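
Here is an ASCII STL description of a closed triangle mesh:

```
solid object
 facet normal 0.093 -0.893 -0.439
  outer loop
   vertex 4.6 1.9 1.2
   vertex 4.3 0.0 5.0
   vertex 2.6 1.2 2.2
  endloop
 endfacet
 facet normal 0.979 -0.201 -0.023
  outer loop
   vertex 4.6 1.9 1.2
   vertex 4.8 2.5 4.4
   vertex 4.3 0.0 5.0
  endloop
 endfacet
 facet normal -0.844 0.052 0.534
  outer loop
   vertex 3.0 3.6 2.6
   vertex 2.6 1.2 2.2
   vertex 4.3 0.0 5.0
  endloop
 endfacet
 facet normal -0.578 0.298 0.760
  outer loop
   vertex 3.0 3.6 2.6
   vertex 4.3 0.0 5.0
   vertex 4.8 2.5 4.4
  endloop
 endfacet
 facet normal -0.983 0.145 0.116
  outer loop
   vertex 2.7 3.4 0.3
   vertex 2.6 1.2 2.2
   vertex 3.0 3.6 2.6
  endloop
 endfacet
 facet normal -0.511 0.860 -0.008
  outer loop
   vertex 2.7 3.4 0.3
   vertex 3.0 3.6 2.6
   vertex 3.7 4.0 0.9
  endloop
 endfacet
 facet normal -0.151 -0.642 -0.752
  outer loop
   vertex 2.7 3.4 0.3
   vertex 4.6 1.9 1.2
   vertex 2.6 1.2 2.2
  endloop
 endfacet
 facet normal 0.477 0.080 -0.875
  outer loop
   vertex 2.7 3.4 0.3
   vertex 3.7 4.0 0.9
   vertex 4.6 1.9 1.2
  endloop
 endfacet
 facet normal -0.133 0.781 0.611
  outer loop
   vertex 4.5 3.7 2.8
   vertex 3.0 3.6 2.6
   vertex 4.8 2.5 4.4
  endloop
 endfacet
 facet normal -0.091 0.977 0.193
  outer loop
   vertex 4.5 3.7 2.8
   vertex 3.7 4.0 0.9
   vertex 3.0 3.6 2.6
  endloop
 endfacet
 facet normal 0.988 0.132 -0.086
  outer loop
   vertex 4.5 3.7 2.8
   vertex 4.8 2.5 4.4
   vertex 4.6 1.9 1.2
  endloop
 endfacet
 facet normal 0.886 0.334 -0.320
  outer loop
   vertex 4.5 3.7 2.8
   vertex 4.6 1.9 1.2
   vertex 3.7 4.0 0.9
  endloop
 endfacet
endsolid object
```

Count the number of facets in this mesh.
12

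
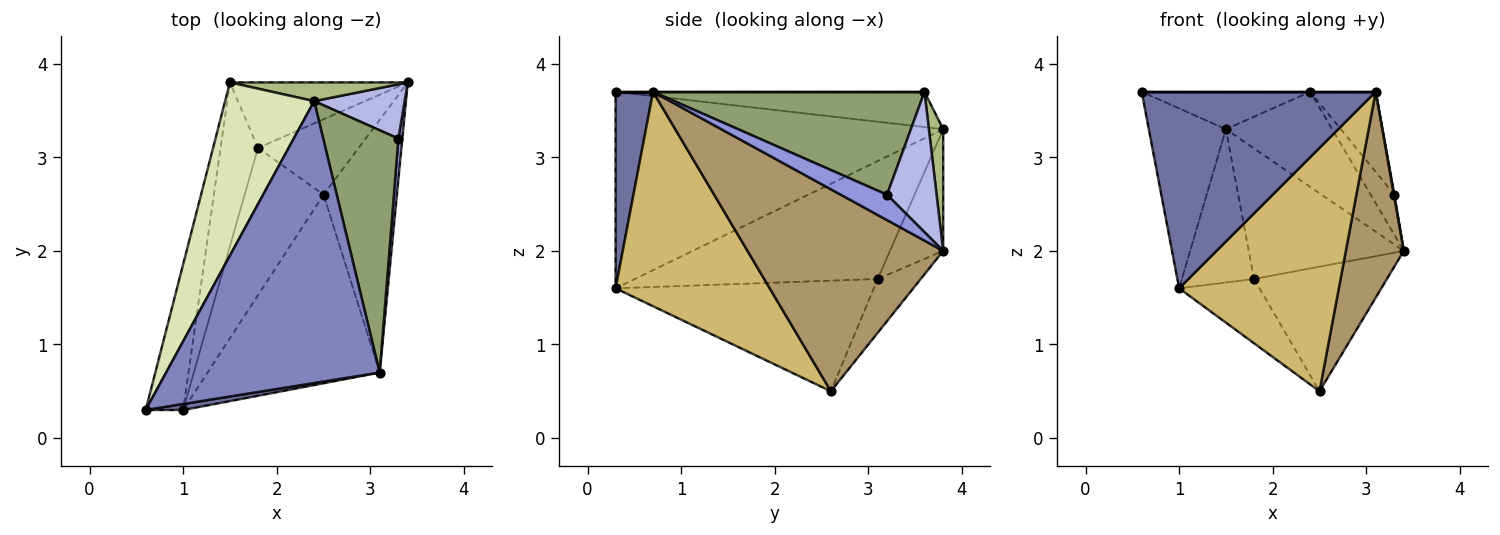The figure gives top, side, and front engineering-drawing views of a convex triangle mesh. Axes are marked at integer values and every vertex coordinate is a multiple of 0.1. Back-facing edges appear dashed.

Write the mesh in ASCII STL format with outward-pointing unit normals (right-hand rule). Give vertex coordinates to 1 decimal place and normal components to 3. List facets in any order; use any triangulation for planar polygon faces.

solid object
 facet normal 0.158 -0.987 0.030
  outer loop
   vertex 1.0 0.3 1.6
   vertex 3.1 0.7 3.7
   vertex 0.6 0.3 3.7
  endloop
 endfacet
 facet normal 0.000 0.000 1.000
  outer loop
   vertex 2.4 3.6 3.7
   vertex 0.6 0.3 3.7
   vertex 3.1 0.7 3.7
  endloop
 endfacet
 facet normal 0.988 -0.012 0.153
  outer loop
   vertex 3.3 3.2 2.6
   vertex 3.1 0.7 3.7
   vertex 3.4 3.8 2.0
  endloop
 endfacet
 facet normal 0.780 0.373 0.503
  outer loop
   vertex 3.3 3.2 2.6
   vertex 3.4 3.8 2.0
   vertex 2.4 3.6 3.7
  endloop
 endfacet
 facet normal 0.793 0.191 0.579
  outer loop
   vertex 3.3 3.2 2.6
   vertex 2.4 3.6 3.7
   vertex 3.1 0.7 3.7
  endloop
 endfacet
 facet normal 0.131 0.973 0.192
  outer loop
   vertex 1.5 3.8 3.3
   vertex 2.4 3.6 3.7
   vertex 3.4 3.8 2.0
  endloop
 endfacet
 facet normal -0.957 0.225 -0.182
  outer loop
   vertex 1.5 3.8 3.3
   vertex 1.0 0.3 1.6
   vertex 0.6 0.3 3.7
  endloop
 endfacet
 facet normal -0.361 0.197 0.911
  outer loop
   vertex 1.5 3.8 3.3
   vertex 0.6 0.3 3.7
   vertex 2.4 3.6 3.7
  endloop
 endfacet
 facet normal 0.906 -0.268 -0.329
  outer loop
   vertex 2.5 2.6 0.5
   vertex 3.4 3.8 2.0
   vertex 3.1 0.7 3.7
  endloop
 endfacet
 facet normal 0.607 -0.628 -0.487
  outer loop
   vertex 2.5 2.6 0.5
   vertex 3.1 0.7 3.7
   vertex 1.0 0.3 1.6
  endloop
 endfacet
 facet normal -0.917 0.272 -0.291
  outer loop
   vertex 1.8 3.1 1.7
   vertex 1.0 0.3 1.6
   vertex 1.5 3.8 3.3
  endloop
 endfacet
 facet normal -0.789 0.246 -0.563
  outer loop
   vertex 1.8 3.1 1.7
   vertex 2.5 2.6 0.5
   vertex 1.0 0.3 1.6
  endloop
 endfacet
 facet normal -0.293 0.854 -0.429
  outer loop
   vertex 1.8 3.1 1.7
   vertex 1.5 3.8 3.3
   vertex 3.4 3.8 2.0
  endloop
 endfacet
 facet normal -0.267 0.824 -0.499
  outer loop
   vertex 1.8 3.1 1.7
   vertex 3.4 3.8 2.0
   vertex 2.5 2.6 0.5
  endloop
 endfacet
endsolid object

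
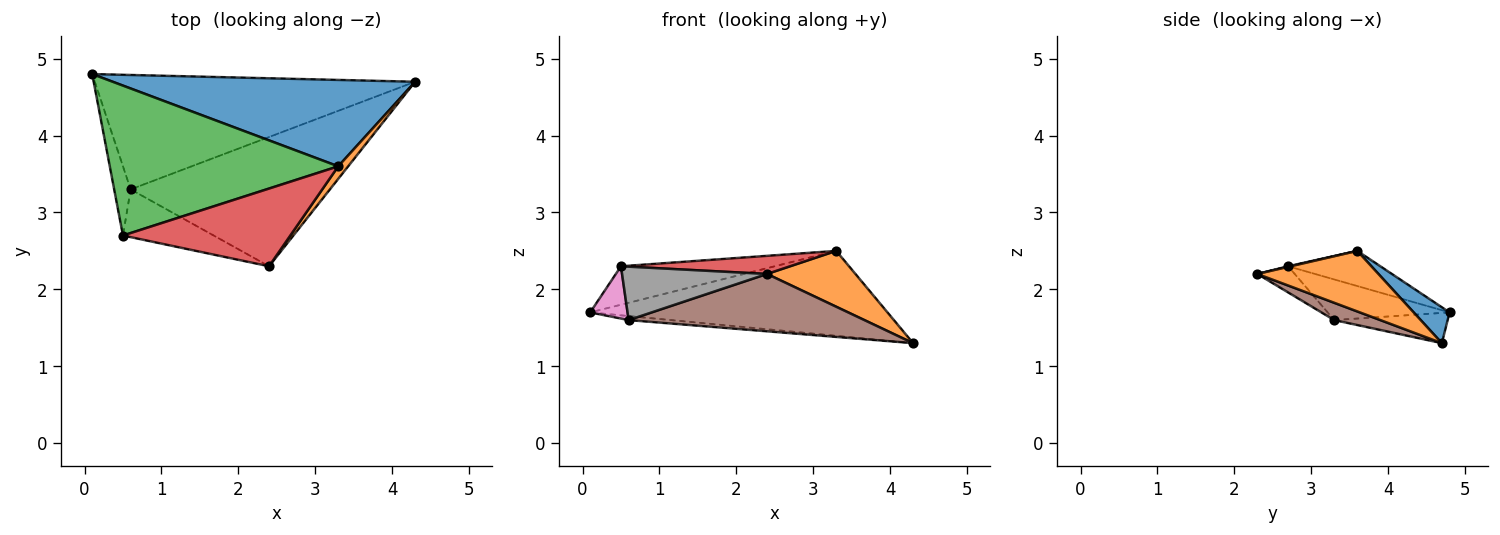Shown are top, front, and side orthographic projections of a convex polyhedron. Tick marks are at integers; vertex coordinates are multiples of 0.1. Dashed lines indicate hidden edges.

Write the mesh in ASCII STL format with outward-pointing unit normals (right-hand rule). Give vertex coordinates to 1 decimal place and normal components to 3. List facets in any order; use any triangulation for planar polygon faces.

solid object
 facet normal 0.084 0.699 0.711
  outer loop
   vertex 3.3 3.6 2.5
   vertex 4.3 4.7 1.3
   vertex 0.1 4.8 1.7
  endloop
 endfacet
 facet normal 0.801 -0.585 0.131
  outer loop
   vertex 3.3 3.6 2.5
   vertex 2.4 2.3 2.2
   vertex 4.3 4.7 1.3
  endloop
 endfacet
 facet normal -0.147 0.246 0.958
  outer loop
   vertex 0.5 2.7 2.3
   vertex 3.3 3.6 2.5
   vertex 0.1 4.8 1.7
  endloop
 endfacet
 facet normal 0.003 -0.227 0.974
  outer loop
   vertex 0.5 2.7 2.3
   vertex 2.4 2.3 2.2
   vertex 3.3 3.6 2.5
  endloop
 endfacet
 facet normal -0.094 0.035 -0.995
  outer loop
   vertex 0.6 3.3 1.6
   vertex 0.1 4.8 1.7
   vertex 4.3 4.7 1.3
  endloop
 endfacet
 facet normal 0.079 -0.404 -0.911
  outer loop
   vertex 0.6 3.3 1.6
   vertex 4.3 4.7 1.3
   vertex 2.4 2.3 2.2
  endloop
 endfacet
 facet normal -0.892 -0.273 -0.361
  outer loop
   vertex 0.6 3.3 1.6
   vertex 0.5 2.7 2.3
   vertex 0.1 4.8 1.7
  endloop
 endfacet
 facet normal -0.189 -0.732 -0.655
  outer loop
   vertex 0.6 3.3 1.6
   vertex 2.4 2.3 2.2
   vertex 0.5 2.7 2.3
  endloop
 endfacet
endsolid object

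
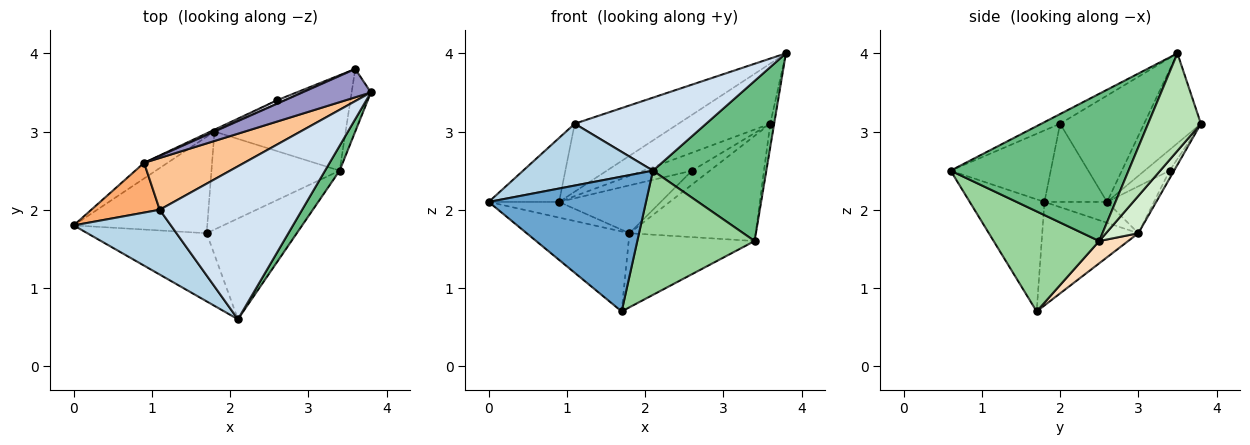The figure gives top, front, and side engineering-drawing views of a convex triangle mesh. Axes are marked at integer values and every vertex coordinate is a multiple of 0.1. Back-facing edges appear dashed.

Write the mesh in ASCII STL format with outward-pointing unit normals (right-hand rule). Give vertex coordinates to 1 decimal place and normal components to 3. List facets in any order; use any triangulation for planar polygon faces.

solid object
 facet normal -0.390 -0.822 -0.415
  outer loop
   vertex 1.7 1.7 0.7
   vertex 2.1 0.6 2.5
   vertex 0.0 1.8 2.1
  endloop
 endfacet
 facet normal -0.512 0.548 -0.661
  outer loop
   vertex 1.8 3.0 1.7
   vertex 1.7 1.7 0.7
   vertex 0.0 1.8 2.1
  endloop
 endfacet
 facet normal -0.470 -0.609 0.639
  outer loop
   vertex 1.1 2.0 3.1
   vertex 0.0 1.8 2.1
   vertex 2.1 0.6 2.5
  endloop
 endfacet
 facet normal -0.061 -0.430 0.901
  outer loop
   vertex 1.1 2.0 3.1
   vertex 2.1 0.6 2.5
   vertex 3.8 3.5 4.0
  endloop
 endfacet
 facet normal -0.532 0.599 -0.599
  outer loop
   vertex 0.9 2.6 2.1
   vertex 1.8 3.0 1.7
   vertex 0.0 1.8 2.1
  endloop
 endfacet
 facet normal -0.574 0.646 0.503
  outer loop
   vertex 0.9 2.6 2.1
   vertex 0.0 1.8 2.1
   vertex 1.1 2.0 3.1
  endloop
 endfacet
 facet normal -0.541 0.669 0.510
  outer loop
   vertex 0.9 2.6 2.1
   vertex 1.1 2.0 3.1
   vertex 3.8 3.5 4.0
  endloop
 endfacet
 facet normal 0.137 0.597 -0.790
  outer loop
   vertex 3.4 2.5 1.6
   vertex 1.7 1.7 0.7
   vertex 1.8 3.0 1.7
  endloop
 endfacet
 facet normal 0.840 -0.536 0.083
  outer loop
   vertex 3.4 2.5 1.6
   vertex 3.8 3.5 4.0
   vertex 2.1 0.6 2.5
  endloop
 endfacet
 facet normal 0.573 -0.637 -0.516
  outer loop
   vertex 3.4 2.5 1.6
   vertex 2.1 0.6 2.5
   vertex 1.7 1.7 0.7
  endloop
 endfacet
 facet normal 0.978 0.072 -0.193
  outer loop
   vertex 3.6 3.8 3.1
   vertex 3.8 3.5 4.0
   vertex 3.4 2.5 1.6
  endloop
 endfacet
 facet normal 0.187 0.730 -0.657
  outer loop
   vertex 3.6 3.8 3.1
   vertex 3.4 2.5 1.6
   vertex 1.8 3.0 1.7
  endloop
 endfacet
 facet normal -0.489 0.789 0.372
  outer loop
   vertex 3.6 3.8 3.1
   vertex 0.9 2.6 2.1
   vertex 3.8 3.5 4.0
  endloop
 endfacet
 facet normal -0.419 0.907 -0.035
  outer loop
   vertex 2.6 3.4 2.5
   vertex 1.8 3.0 1.7
   vertex 0.9 2.6 2.1
  endloop
 endfacet
 facet normal -0.236 0.943 -0.236
  outer loop
   vertex 2.6 3.4 2.5
   vertex 3.6 3.8 3.1
   vertex 1.8 3.0 1.7
  endloop
 endfacet
 facet normal -0.452 0.876 0.170
  outer loop
   vertex 2.6 3.4 2.5
   vertex 0.9 2.6 2.1
   vertex 3.6 3.8 3.1
  endloop
 endfacet
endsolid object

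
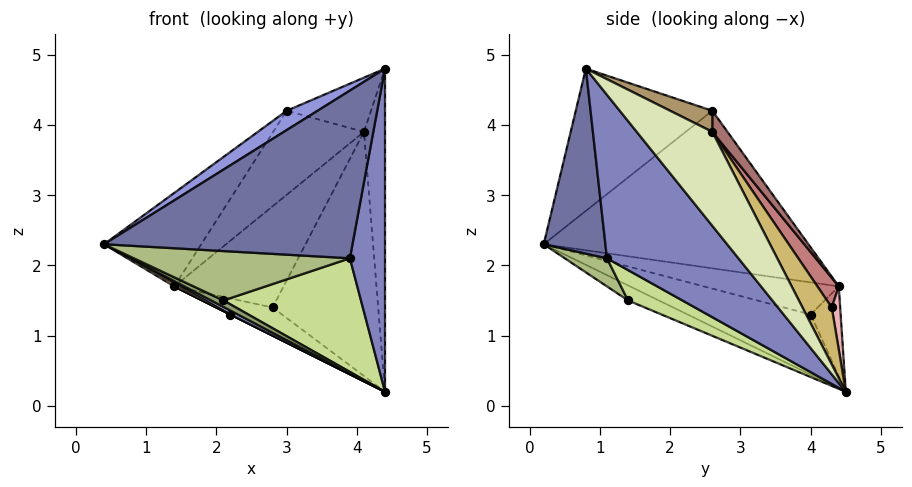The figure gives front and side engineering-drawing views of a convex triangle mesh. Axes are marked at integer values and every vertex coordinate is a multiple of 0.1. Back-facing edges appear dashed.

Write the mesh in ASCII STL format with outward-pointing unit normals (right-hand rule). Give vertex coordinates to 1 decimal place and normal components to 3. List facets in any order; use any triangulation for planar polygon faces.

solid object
 facet normal 0.238 -0.959 -0.151
  outer loop
   vertex 3.9 1.1 2.1
   vertex 4.4 0.8 4.8
   vertex 0.4 0.2 2.3
  endloop
 endfacet
 facet normal 0.946 -0.253 -0.203
  outer loop
   vertex 3.9 1.1 2.1
   vertex 4.4 4.5 0.2
   vertex 4.4 0.8 4.8
  endloop
 endfacet
 facet normal -0.514 -0.116 0.850
  outer loop
   vertex 3.0 2.6 4.2
   vertex 0.4 0.2 2.3
   vertex 4.4 0.8 4.8
  endloop
 endfacet
 facet normal -0.442 -0.026 -0.897
  outer loop
   vertex 2.2 4.0 1.3
   vertex 4.4 4.5 0.2
   vertex 0.4 0.2 2.3
  endloop
 endfacet
 facet normal -0.341 -0.137 -0.930
  outer loop
   vertex 2.1 1.4 1.5
   vertex 0.4 0.2 2.3
   vertex 4.4 4.5 0.2
  endloop
 endfacet
 facet normal 0.131 -0.672 -0.729
  outer loop
   vertex 2.1 1.4 1.5
   vertex 3.9 1.1 2.1
   vertex 0.4 0.2 2.3
  endloop
 endfacet
 facet normal 0.198 -0.500 -0.843
  outer loop
   vertex 2.1 1.4 1.5
   vertex 4.4 4.5 0.2
   vertex 3.9 1.1 2.1
  endloop
 endfacet
 facet normal 0.942 0.262 0.211
  outer loop
   vertex 4.1 2.6 3.9
   vertex 4.4 0.8 4.8
   vertex 4.4 4.5 0.2
  endloop
 endfacet
 facet normal 0.233 0.466 0.854
  outer loop
   vertex 4.1 2.6 3.9
   vertex 3.0 2.6 4.2
   vertex 4.4 0.8 4.8
  endloop
 endfacet
 facet normal 0.237 0.856 0.459
  outer loop
   vertex 2.8 4.3 1.4
   vertex 4.1 2.6 3.9
   vertex 4.4 4.5 0.2
  endloop
 endfacet
 facet normal -0.716 0.263 0.647
  outer loop
   vertex 1.4 4.4 1.7
   vertex 0.4 0.2 2.3
   vertex 3.0 2.6 4.2
  endloop
 endfacet
 facet normal -0.455 -0.019 -0.890
  outer loop
   vertex 1.4 4.4 1.7
   vertex 2.2 4.0 1.3
   vertex 0.4 0.2 2.3
  endloop
 endfacet
 facet normal 0.141 0.844 0.517
  outer loop
   vertex 1.4 4.4 1.7
   vertex 3.0 2.6 4.2
   vertex 4.1 2.6 3.9
  endloop
 endfacet
 facet normal 0.167 0.854 0.494
  outer loop
   vertex 1.4 4.4 1.7
   vertex 4.1 2.6 3.9
   vertex 2.8 4.3 1.4
  endloop
 endfacet
 facet normal -0.447 0.000 -0.894
  outer loop
   vertex 1.4 4.4 1.7
   vertex 4.4 4.5 0.2
   vertex 2.2 4.0 1.3
  endloop
 endfacet
 facet normal 0.139 0.930 0.341
  outer loop
   vertex 1.4 4.4 1.7
   vertex 2.8 4.3 1.4
   vertex 4.4 4.5 0.2
  endloop
 endfacet
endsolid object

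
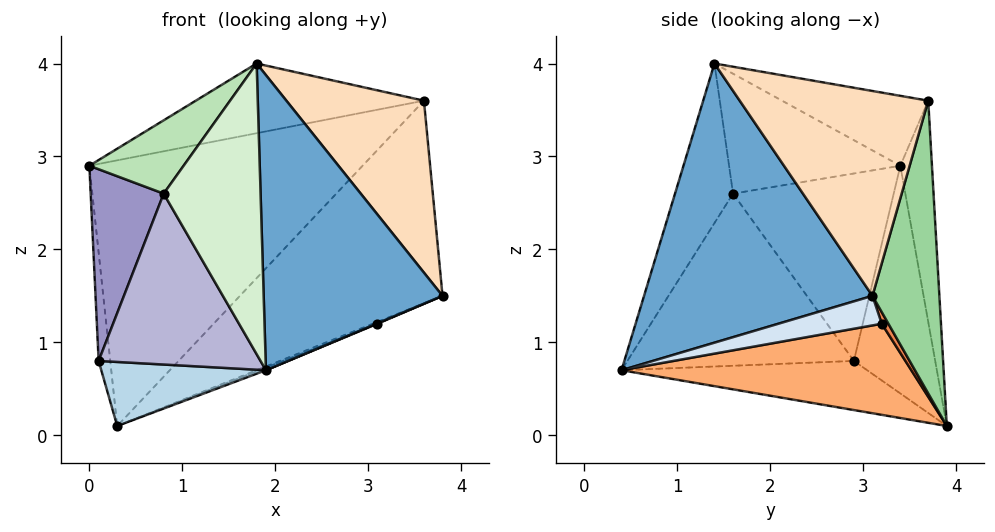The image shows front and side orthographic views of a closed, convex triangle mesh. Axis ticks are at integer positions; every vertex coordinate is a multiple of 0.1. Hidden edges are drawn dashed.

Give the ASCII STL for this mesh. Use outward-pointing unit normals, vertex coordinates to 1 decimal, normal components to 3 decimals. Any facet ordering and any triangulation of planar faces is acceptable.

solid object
 facet normal 0.770 -0.603 0.206
  outer loop
   vertex 1.8 1.4 4.0
   vertex 1.9 0.4 0.7
   vertex 3.8 3.1 1.5
  endloop
 endfacet
 facet normal -0.987 0.141 -0.081
  outer loop
   vertex 0.1 2.9 0.8
   vertex 0.0 3.4 2.9
   vertex 0.3 3.9 0.1
  endloop
 endfacet
 facet normal -0.578 -0.387 -0.718
  outer loop
   vertex 0.1 2.9 0.8
   vertex 0.3 3.9 0.1
   vertex 1.9 0.4 0.7
  endloop
 endfacet
 facet normal 0.393 -0.004 -0.919
  outer loop
   vertex 3.1 3.2 1.2
   vertex 3.8 3.1 1.5
   vertex 1.9 0.4 0.7
  endloop
 endfacet
 facet normal 0.412 0.288 -0.865
  outer loop
   vertex 3.1 3.2 1.2
   vertex 0.3 3.9 0.1
   vertex 3.8 3.1 1.5
  endloop
 endfacet
 facet normal 0.367 0.009 -0.930
  outer loop
   vertex 3.1 3.2 1.2
   vertex 1.9 0.4 0.7
   vertex 0.3 3.9 0.1
  endloop
 endfacet
 facet normal -0.206 0.322 0.924
  outer loop
   vertex 3.6 3.7 3.6
   vertex 0.0 3.4 2.9
   vertex 1.8 1.4 4.0
  endloop
 endfacet
 facet normal 0.785 -0.573 0.238
  outer loop
   vertex 3.6 3.7 3.6
   vertex 1.8 1.4 4.0
   vertex 3.8 3.1 1.5
  endloop
 endfacet
 facet normal -0.113 0.980 0.163
  outer loop
   vertex 3.6 3.7 3.6
   vertex 0.3 3.9 0.1
   vertex 0.0 3.4 2.9
  endloop
 endfacet
 facet normal 0.305 0.923 -0.235
  outer loop
   vertex 3.6 3.7 3.6
   vertex 3.8 3.1 1.5
   vertex 0.3 3.9 0.1
  endloop
 endfacet
 facet normal -0.765 -0.421 0.487
  outer loop
   vertex 0.8 1.6 2.6
   vertex 1.8 1.4 4.0
   vertex 0.0 3.4 2.9
  endloop
 endfacet
 facet normal -0.499 -0.833 0.237
  outer loop
   vertex 0.8 1.6 2.6
   vertex 1.9 0.4 0.7
   vertex 1.8 1.4 4.0
  endloop
 endfacet
 facet normal -0.909 -0.413 0.055
  outer loop
   vertex 0.8 1.6 2.6
   vertex 0.0 3.4 2.9
   vertex 0.1 2.9 0.8
  endloop
 endfacet
 facet normal -0.809 -0.578 -0.103
  outer loop
   vertex 0.8 1.6 2.6
   vertex 0.1 2.9 0.8
   vertex 1.9 0.4 0.7
  endloop
 endfacet
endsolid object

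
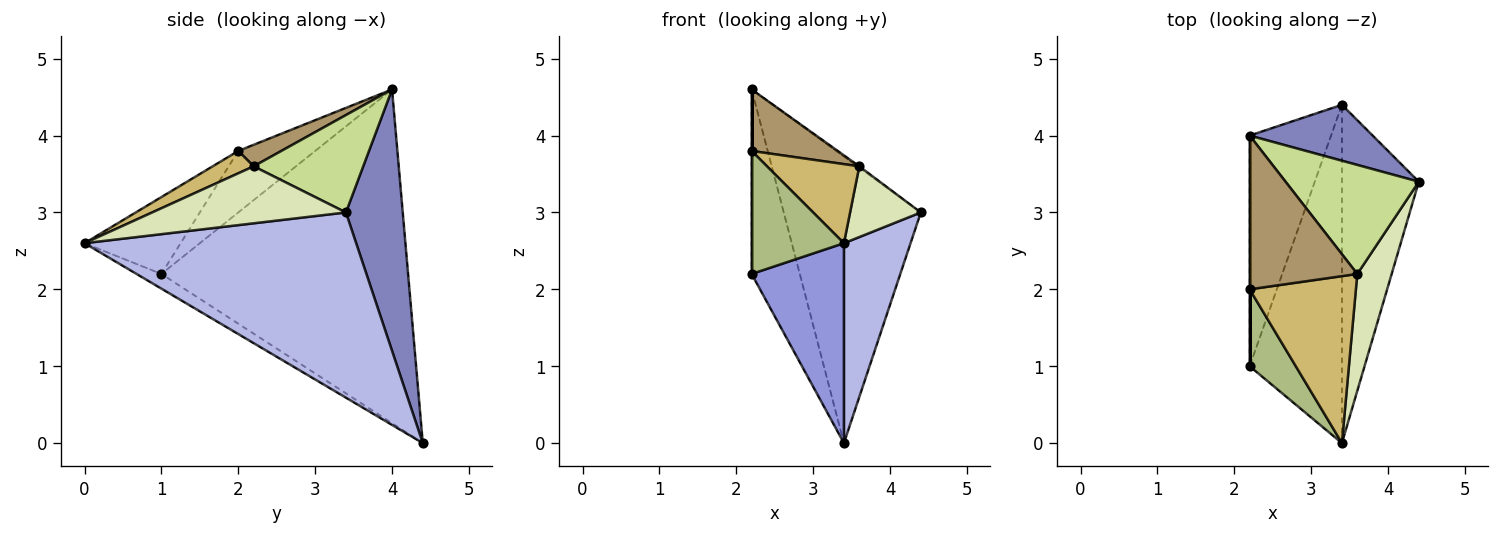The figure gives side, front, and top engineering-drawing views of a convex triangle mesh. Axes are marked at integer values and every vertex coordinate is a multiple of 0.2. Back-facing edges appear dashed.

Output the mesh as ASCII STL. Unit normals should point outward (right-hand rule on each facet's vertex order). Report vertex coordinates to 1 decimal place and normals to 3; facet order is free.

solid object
 facet normal -0.955 0.186 -0.233
  outer loop
   vertex 3.4 4.4 0.0
   vertex 2.2 1.0 2.2
   vertex 2.2 4.0 4.6
  endloop
 endfacet
 facet normal 0.377 0.909 0.177
  outer loop
   vertex 3.4 4.4 0.0
   vertex 2.2 4.0 4.6
   vertex 4.4 3.4 3.0
  endloop
 endfacet
 facet normal -0.136 -0.504 -0.853
  outer loop
   vertex 3.4 0.0 2.6
   vertex 2.2 1.0 2.2
   vertex 3.4 4.4 0.0
  endloop
 endfacet
 facet normal 0.901 -0.221 -0.374
  outer loop
   vertex 3.4 0.0 2.6
   vertex 3.4 4.4 0.0
   vertex 4.4 3.4 3.0
  endloop
 endfacet
 facet normal -1.000 0.000 0.000
  outer loop
   vertex 2.2 2.0 3.8
   vertex 2.2 4.0 4.6
   vertex 2.2 1.0 2.2
  endloop
 endfacet
 facet normal -0.662 -0.636 0.397
  outer loop
   vertex 2.2 2.0 3.8
   vertex 2.2 1.0 2.2
   vertex 3.4 0.0 2.6
  endloop
 endfacet
 facet normal 0.590 0.010 0.807
  outer loop
   vertex 3.6 2.2 3.6
   vertex 4.4 3.4 3.0
   vertex 2.2 4.0 4.6
  endloop
 endfacet
 facet normal 0.817 -0.298 0.493
  outer loop
   vertex 3.6 2.2 3.6
   vertex 3.4 0.0 2.6
   vertex 4.4 3.4 3.0
  endloop
 endfacet
 facet normal 0.183 -0.365 0.913
  outer loop
   vertex 3.6 2.2 3.6
   vertex 2.2 4.0 4.6
   vertex 2.2 2.0 3.8
  endloop
 endfacet
 facet normal 0.187 -0.421 0.888
  outer loop
   vertex 3.6 2.2 3.6
   vertex 2.2 2.0 3.8
   vertex 3.4 0.0 2.6
  endloop
 endfacet
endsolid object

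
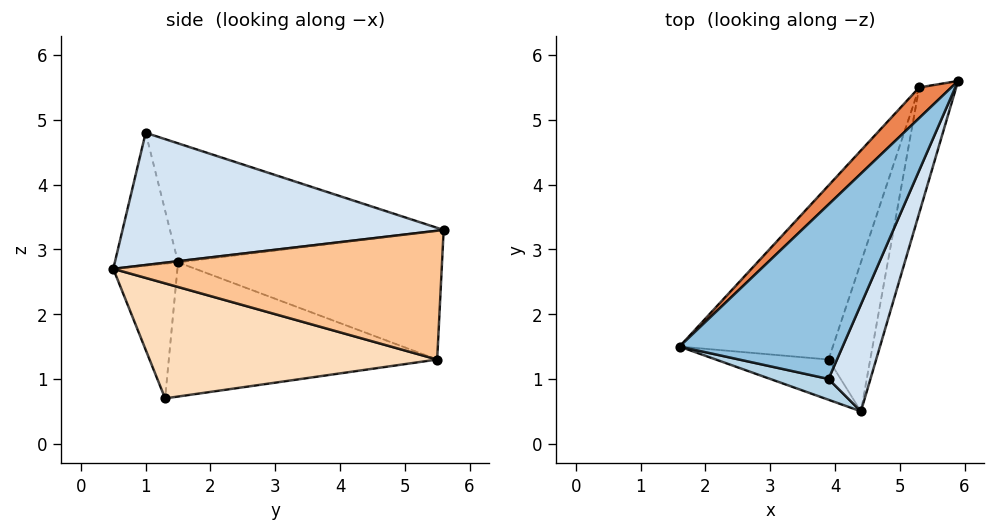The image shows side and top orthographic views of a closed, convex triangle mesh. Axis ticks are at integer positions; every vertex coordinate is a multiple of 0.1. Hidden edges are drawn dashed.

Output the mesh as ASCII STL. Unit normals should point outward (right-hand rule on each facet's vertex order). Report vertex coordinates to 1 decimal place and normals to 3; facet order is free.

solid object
 facet normal -0.332 -0.902 -0.278
  outer loop
   vertex 3.9 1.3 0.7
   vertex 4.4 0.5 2.7
   vertex 1.6 1.5 2.8
  endloop
 endfacet
 facet normal -0.523 0.461 0.717
  outer loop
   vertex 3.9 1.0 4.8
   vertex 5.9 5.6 3.3
   vertex 1.6 1.5 2.8
  endloop
 endfacet
 facet normal -0.328 -0.934 0.144
  outer loop
   vertex 3.9 1.0 4.8
   vertex 1.6 1.5 2.8
   vertex 4.4 0.5 2.7
  endloop
 endfacet
 facet normal 0.909 -0.301 0.288
  outer loop
   vertex 3.9 1.0 4.8
   vertex 4.4 0.5 2.7
   vertex 5.9 5.6 3.3
  endloop
 endfacet
 facet normal -0.690 0.703 0.172
  outer loop
   vertex 5.3 5.5 1.3
   vertex 1.6 1.5 2.8
   vertex 5.9 5.6 3.3
  endloop
 endfacet
 facet normal -0.626 0.311 -0.715
  outer loop
   vertex 5.3 5.5 1.3
   vertex 3.9 1.3 0.7
   vertex 1.6 1.5 2.8
  endloop
 endfacet
 facet normal 0.932 -0.243 -0.268
  outer loop
   vertex 5.3 5.5 1.3
   vertex 5.9 5.6 3.3
   vertex 4.4 0.5 2.7
  endloop
 endfacet
 facet normal 0.909 -0.256 -0.330
  outer loop
   vertex 5.3 5.5 1.3
   vertex 4.4 0.5 2.7
   vertex 3.9 1.3 0.7
  endloop
 endfacet
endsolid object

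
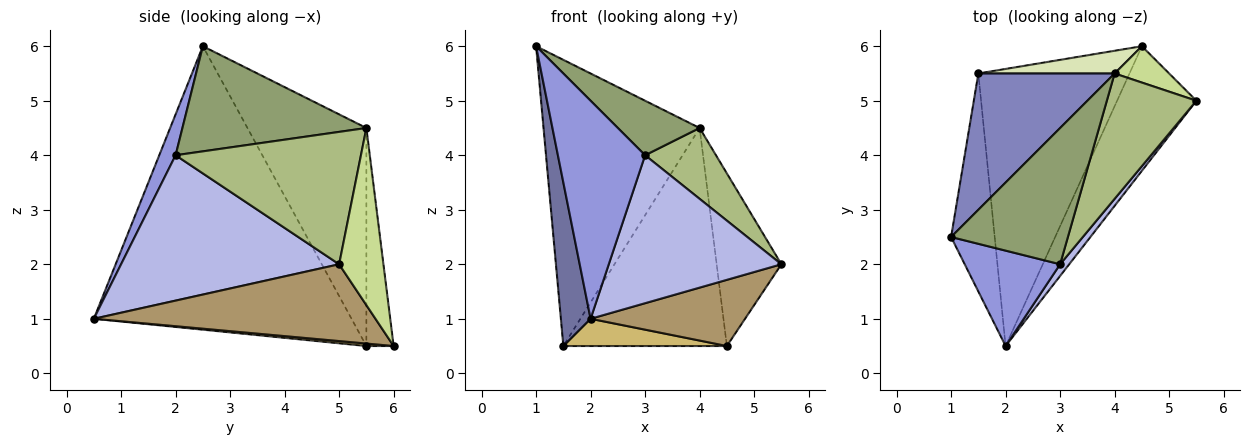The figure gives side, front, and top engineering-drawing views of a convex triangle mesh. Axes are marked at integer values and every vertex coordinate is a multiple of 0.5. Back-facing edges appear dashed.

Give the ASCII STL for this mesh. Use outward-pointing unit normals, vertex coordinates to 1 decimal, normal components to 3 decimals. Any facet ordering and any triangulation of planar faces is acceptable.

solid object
 facet normal -0.982 -0.113 -0.151
  outer loop
   vertex 2.0 0.5 1.0
   vertex 1.0 2.5 6.0
   vertex 1.5 5.5 0.5
  endloop
 endfacet
 facet normal -0.567 0.744 0.354
  outer loop
   vertex 4.0 5.5 4.5
   vertex 1.5 5.5 0.5
   vertex 1.0 2.5 6.0
  endloop
 endfacet
 facet normal 0.169 -0.903 0.395
  outer loop
   vertex 3.0 2.0 4.0
   vertex 1.0 2.5 6.0
   vertex 2.0 0.5 1.0
  endloop
 endfacet
 facet normal 0.783 -0.620 0.049
  outer loop
   vertex 3.0 2.0 4.0
   vertex 2.0 0.5 1.0
   vertex 5.5 5.0 2.0
  endloop
 endfacet
 facet normal 0.641 -0.285 0.712
  outer loop
   vertex 3.0 2.0 4.0
   vertex 4.0 5.5 4.5
   vertex 1.0 2.5 6.0
  endloop
 endfacet
 facet normal 0.790 -0.302 0.534
  outer loop
   vertex 3.0 2.0 4.0
   vertex 5.5 5.0 2.0
   vertex 4.0 5.5 4.5
  endloop
 endfacet
 facet normal 0.556 0.813 0.171
  outer loop
   vertex 4.5 6.0 0.5
   vertex 4.0 5.5 4.5
   vertex 5.5 5.0 2.0
  endloop
 endfacet
 facet normal -0.164 0.981 0.102
  outer loop
   vertex 4.5 6.0 0.5
   vertex 1.5 5.5 0.5
   vertex 4.0 5.5 4.5
  endloop
 endfacet
 facet normal 0.650 -0.356 -0.671
  outer loop
   vertex 4.5 6.0 0.5
   vertex 5.5 5.0 2.0
   vertex 2.0 0.5 1.0
  endloop
 endfacet
 facet normal 0.016 -0.098 -0.995
  outer loop
   vertex 4.5 6.0 0.5
   vertex 2.0 0.5 1.0
   vertex 1.5 5.5 0.5
  endloop
 endfacet
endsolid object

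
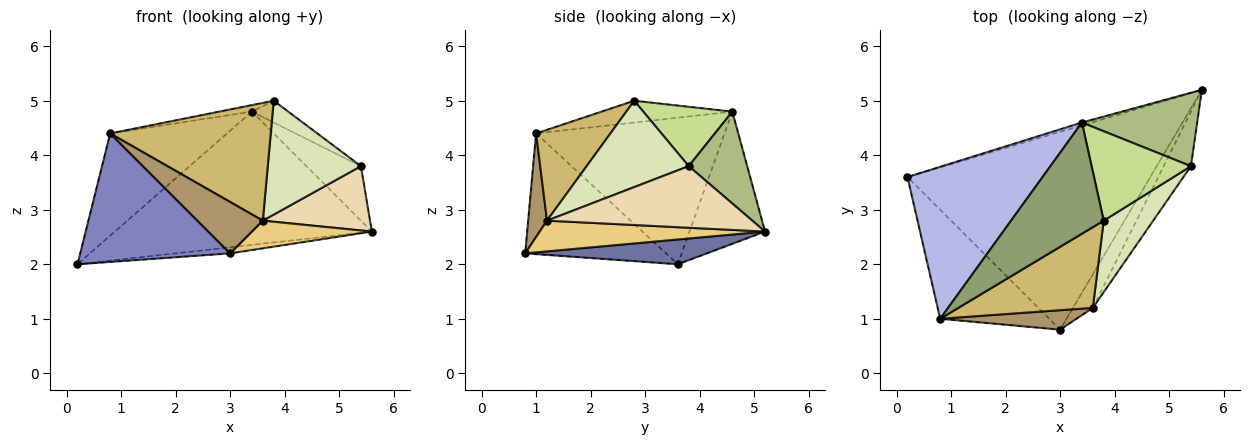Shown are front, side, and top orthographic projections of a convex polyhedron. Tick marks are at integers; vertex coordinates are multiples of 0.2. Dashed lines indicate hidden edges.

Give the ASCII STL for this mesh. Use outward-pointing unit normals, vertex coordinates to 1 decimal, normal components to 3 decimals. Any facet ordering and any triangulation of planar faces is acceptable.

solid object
 facet normal 0.101 0.030 -0.994
  outer loop
   vertex 3.0 0.8 2.2
   vertex 0.2 3.6 2.0
   vertex 5.6 5.2 2.6
  endloop
 endfacet
 facet normal -0.582 -0.620 -0.526
  outer loop
   vertex 0.8 1.0 4.4
   vertex 0.2 3.6 2.0
   vertex 3.0 0.8 2.2
  endloop
 endfacet
 facet normal -0.282 0.959 -0.020
  outer loop
   vertex 3.4 4.6 4.8
   vertex 5.6 5.2 2.6
   vertex 0.2 3.6 2.0
  endloop
 endfacet
 facet normal -0.669 0.415 0.617
  outer loop
   vertex 3.4 4.6 4.8
   vertex 0.2 3.6 2.0
   vertex 0.8 1.0 4.4
  endloop
 endfacet
 facet normal -0.229 0.057 0.972
  outer loop
   vertex 3.4 4.6 4.8
   vertex 0.8 1.0 4.4
   vertex 3.8 2.8 5.0
  endloop
 endfacet
 facet normal 0.539 0.502 0.676
  outer loop
   vertex 5.4 3.8 3.8
   vertex 5.6 5.2 2.6
   vertex 3.4 4.6 4.8
  endloop
 endfacet
 facet normal 0.502 0.205 0.840
  outer loop
   vertex 5.4 3.8 3.8
   vertex 3.4 4.6 4.8
   vertex 3.8 2.8 5.0
  endloop
 endfacet
 facet normal 0.680 -0.621 0.390
  outer loop
   vertex 3.6 1.2 2.8
   vertex 5.4 3.8 3.8
   vertex 3.8 2.8 5.0
  endloop
 endfacet
 facet normal 0.260 -0.903 0.342
  outer loop
   vertex 3.6 1.2 2.8
   vertex 0.8 1.0 4.4
   vertex 3.0 0.8 2.2
  endloop
 endfacet
 facet normal 0.357 -0.771 0.528
  outer loop
   vertex 3.6 1.2 2.8
   vertex 3.8 2.8 5.0
   vertex 0.8 1.0 4.4
  endloop
 endfacet
 facet normal 0.767 -0.408 -0.495
  outer loop
   vertex 3.6 1.2 2.8
   vertex 3.0 0.8 2.2
   vertex 5.6 5.2 2.6
  endloop
 endfacet
 facet normal 0.825 -0.431 -0.365
  outer loop
   vertex 3.6 1.2 2.8
   vertex 5.6 5.2 2.6
   vertex 5.4 3.8 3.8
  endloop
 endfacet
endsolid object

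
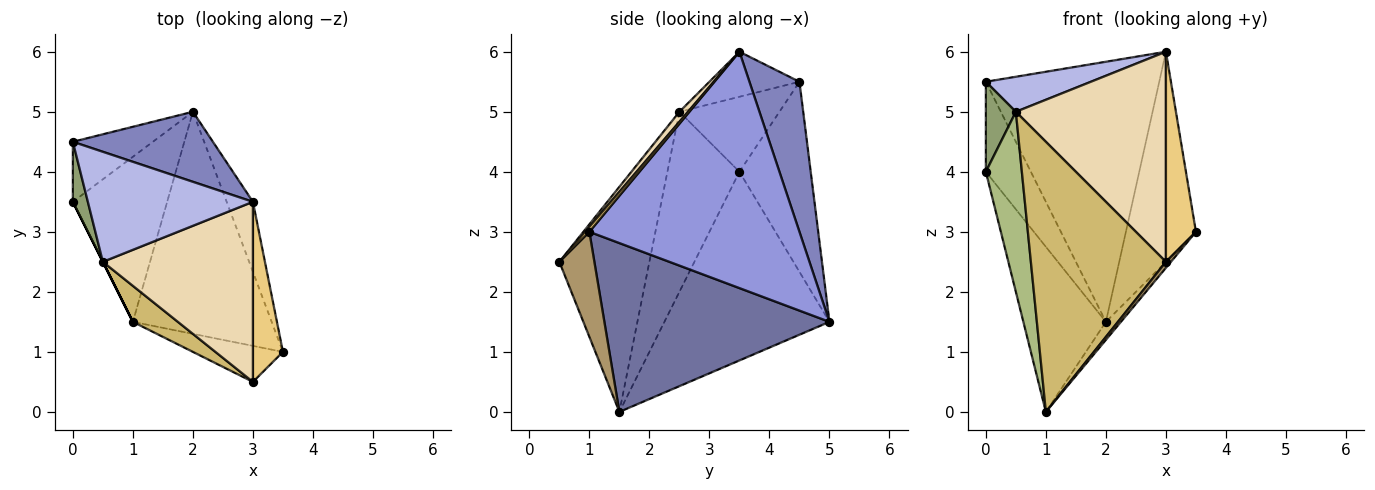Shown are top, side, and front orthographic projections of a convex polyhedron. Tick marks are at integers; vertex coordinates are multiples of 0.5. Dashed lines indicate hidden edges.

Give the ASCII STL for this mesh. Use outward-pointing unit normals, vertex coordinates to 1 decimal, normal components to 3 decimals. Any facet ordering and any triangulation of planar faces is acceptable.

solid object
 facet normal 0.771 0.051 -0.634
  outer loop
   vertex 1.0 1.5 0.0
   vertex 2.0 5.0 1.5
   vertex 3.5 1.0 3.0
  endloop
 endfacet
 facet normal 0.268 0.930 0.250
  outer loop
   vertex 3.0 3.5 6.0
   vertex 2.0 5.0 1.5
   vertex 0.0 4.5 5.5
  endloop
 endfacet
 facet normal 0.943 0.314 -0.105
  outer loop
   vertex 3.0 3.5 6.0
   vertex 3.5 1.0 3.0
   vertex 2.0 5.0 1.5
  endloop
 endfacet
 facet normal -0.252 -0.293 0.922
  outer loop
   vertex 0.5 2.5 5.0
   vertex 3.0 3.5 6.0
   vertex 0.0 4.5 5.5
  endloop
 endfacet
 facet normal -0.941 -0.282 0.188
  outer loop
   vertex 0.0 3.5 4.0
   vertex 0.5 2.5 5.0
   vertex 0.0 4.5 5.5
  endloop
 endfacet
 facet normal -0.894 -0.447 0.000
  outer loop
   vertex 0.0 3.5 4.0
   vertex 1.0 1.5 0.0
   vertex 0.5 2.5 5.0
  endloop
 endfacet
 facet normal -0.797 0.503 -0.335
  outer loop
   vertex 0.0 3.5 4.0
   vertex 0.0 4.5 5.5
   vertex 2.0 5.0 1.5
  endloop
 endfacet
 facet normal -0.816 0.408 -0.408
  outer loop
   vertex 0.0 3.5 4.0
   vertex 2.0 5.0 1.5
   vertex 1.0 1.5 0.0
  endloop
 endfacet
 facet normal 0.755 -0.108 -0.647
  outer loop
   vertex 3.0 0.5 2.5
   vertex 1.0 1.5 0.0
   vertex 3.5 1.0 3.0
  endloop
 endfacet
 facet normal -0.551 -0.827 0.110
  outer loop
   vertex 3.0 0.5 2.5
   vertex 0.5 2.5 5.0
   vertex 1.0 1.5 0.0
  endloop
 endfacet
 facet normal 0.108 -0.755 0.647
  outer loop
   vertex 3.0 0.5 2.5
   vertex 3.5 1.0 3.0
   vertex 3.0 3.5 6.0
  endloop
 endfacet
 facet normal 0.043 -0.759 0.650
  outer loop
   vertex 3.0 0.5 2.5
   vertex 3.0 3.5 6.0
   vertex 0.5 2.5 5.0
  endloop
 endfacet
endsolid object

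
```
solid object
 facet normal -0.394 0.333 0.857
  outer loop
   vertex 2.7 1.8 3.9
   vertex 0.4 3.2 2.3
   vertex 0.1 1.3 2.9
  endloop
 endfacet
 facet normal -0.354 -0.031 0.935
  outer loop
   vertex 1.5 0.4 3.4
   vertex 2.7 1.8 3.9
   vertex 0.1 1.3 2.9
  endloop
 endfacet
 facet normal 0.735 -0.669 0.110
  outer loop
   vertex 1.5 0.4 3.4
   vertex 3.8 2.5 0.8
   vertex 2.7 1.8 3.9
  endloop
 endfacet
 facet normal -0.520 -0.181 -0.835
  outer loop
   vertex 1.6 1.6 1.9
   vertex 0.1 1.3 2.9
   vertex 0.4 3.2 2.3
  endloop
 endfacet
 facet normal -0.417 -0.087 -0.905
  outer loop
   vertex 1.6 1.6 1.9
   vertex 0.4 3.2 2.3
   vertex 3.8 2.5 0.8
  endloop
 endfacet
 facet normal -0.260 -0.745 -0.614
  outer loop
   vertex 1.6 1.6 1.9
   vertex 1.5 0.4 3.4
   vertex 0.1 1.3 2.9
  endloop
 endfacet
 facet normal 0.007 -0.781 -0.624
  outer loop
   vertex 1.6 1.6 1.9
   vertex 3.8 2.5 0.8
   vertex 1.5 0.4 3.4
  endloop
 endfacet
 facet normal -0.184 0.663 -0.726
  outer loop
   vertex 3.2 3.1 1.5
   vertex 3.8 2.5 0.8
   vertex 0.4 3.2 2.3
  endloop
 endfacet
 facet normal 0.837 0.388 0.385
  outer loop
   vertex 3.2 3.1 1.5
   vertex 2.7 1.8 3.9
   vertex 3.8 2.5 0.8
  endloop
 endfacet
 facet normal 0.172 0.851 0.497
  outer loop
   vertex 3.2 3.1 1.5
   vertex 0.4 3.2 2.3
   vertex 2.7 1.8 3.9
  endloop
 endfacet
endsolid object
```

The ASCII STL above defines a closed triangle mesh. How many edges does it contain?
15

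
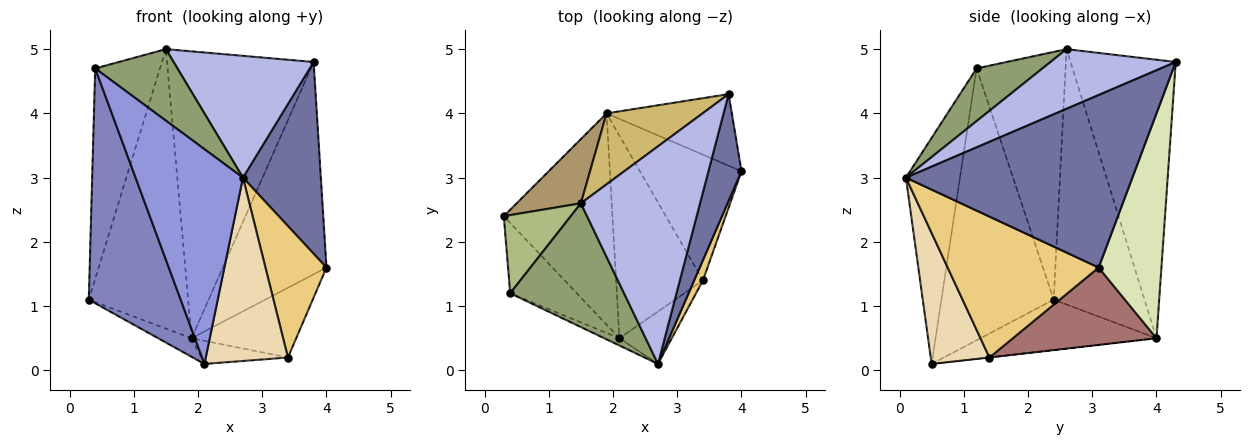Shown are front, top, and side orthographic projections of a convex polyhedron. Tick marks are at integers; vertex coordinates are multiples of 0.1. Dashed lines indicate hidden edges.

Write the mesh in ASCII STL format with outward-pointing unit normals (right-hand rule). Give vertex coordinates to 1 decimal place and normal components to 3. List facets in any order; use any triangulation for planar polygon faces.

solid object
 facet normal 0.930 -0.320 0.178
  outer loop
   vertex 3.8 4.3 4.8
   vertex 2.7 0.1 3.0
   vertex 4.0 3.1 1.6
  endloop
 endfacet
 facet normal -0.760 -0.622 -0.186
  outer loop
   vertex 2.1 0.5 0.1
   vertex 0.4 1.2 4.7
   vertex 0.3 2.4 1.1
  endloop
 endfacet
 facet normal -0.449 -0.893 -0.030
  outer loop
   vertex 2.1 0.5 0.1
   vertex 2.7 0.1 3.0
   vertex 0.4 1.2 4.7
  endloop
 endfacet
 facet normal 0.400 -0.448 0.800
  outer loop
   vertex 1.5 2.6 5.0
   vertex 2.7 0.1 3.0
   vertex 3.8 4.3 4.8
  endloop
 endfacet
 facet normal 0.372 -0.464 0.804
  outer loop
   vertex 1.5 2.6 5.0
   vertex 0.4 1.2 4.7
   vertex 2.7 0.1 3.0
  endloop
 endfacet
 facet normal -0.790 0.575 0.214
  outer loop
   vertex 1.5 2.6 5.0
   vertex 0.3 2.4 1.1
   vertex 0.4 1.2 4.7
  endloop
 endfacet
 facet normal -0.419 0.079 -0.905
  outer loop
   vertex 1.9 4.0 0.5
   vertex 2.1 0.5 0.1
   vertex 0.3 2.4 1.1
  endloop
 endfacet
 facet normal 0.497 0.822 -0.277
  outer loop
   vertex 1.9 4.0 0.5
   vertex 3.8 4.3 4.8
   vertex 4.0 3.1 1.6
  endloop
 endfacet
 facet normal -0.665 0.728 0.167
  outer loop
   vertex 1.9 4.0 0.5
   vertex 0.3 2.4 1.1
   vertex 1.5 2.6 5.0
  endloop
 endfacet
 facet normal -0.572 0.797 0.197
  outer loop
   vertex 1.9 4.0 0.5
   vertex 1.5 2.6 5.0
   vertex 3.8 4.3 4.8
  endloop
 endfacet
 facet normal 0.926 -0.374 0.058
  outer loop
   vertex 3.4 1.4 0.2
   vertex 4.0 3.1 1.6
   vertex 2.7 0.1 3.0
  endloop
 endfacet
 facet normal 0.566 -0.793 -0.226
  outer loop
   vertex 3.4 1.4 0.2
   vertex 2.7 0.1 3.0
   vertex 2.1 0.5 0.1
  endloop
 endfacet
 facet normal 0.554 0.404 -0.728
  outer loop
   vertex 3.4 1.4 0.2
   vertex 1.9 4.0 0.5
   vertex 4.0 3.1 1.6
  endloop
 endfacet
 facet normal -0.002 0.113 -0.994
  outer loop
   vertex 3.4 1.4 0.2
   vertex 2.1 0.5 0.1
   vertex 1.9 4.0 0.5
  endloop
 endfacet
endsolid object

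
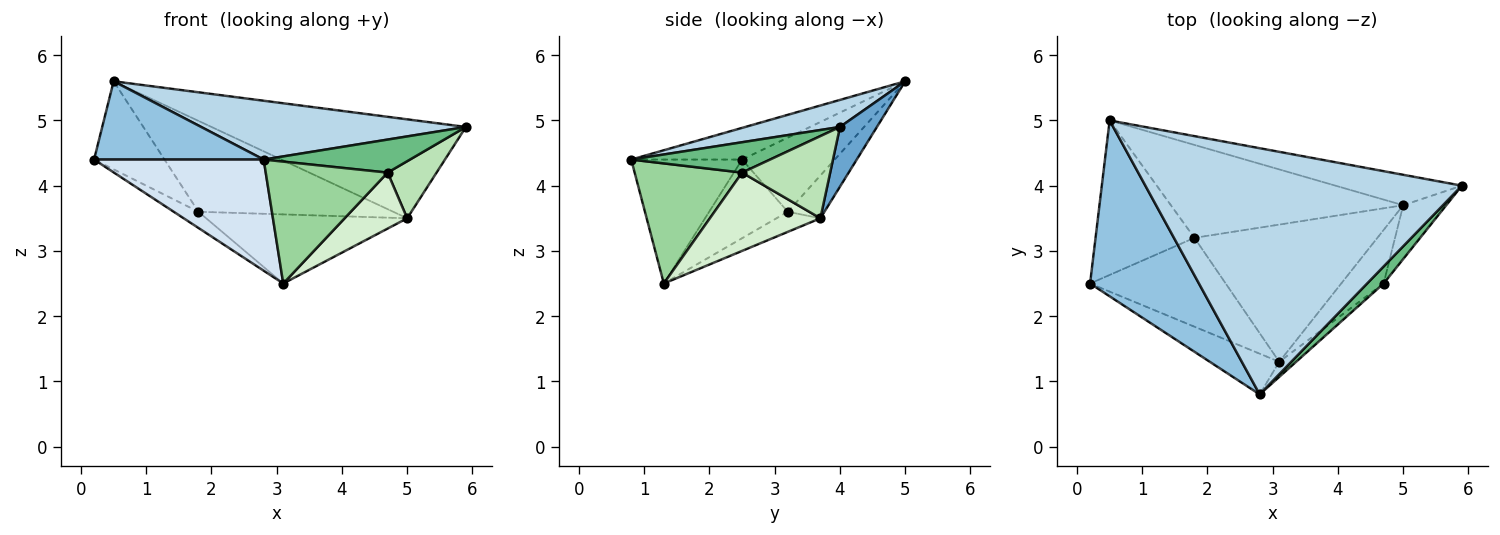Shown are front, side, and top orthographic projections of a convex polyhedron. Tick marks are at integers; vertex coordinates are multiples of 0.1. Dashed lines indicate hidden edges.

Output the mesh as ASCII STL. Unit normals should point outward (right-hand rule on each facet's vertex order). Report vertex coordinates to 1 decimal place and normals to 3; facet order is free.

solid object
 facet normal 0.138 0.947 -0.291
  outer loop
   vertex 5.0 3.7 3.5
   vertex 0.5 5.0 5.6
   vertex 5.9 4.0 4.9
  endloop
 endfacet
 facet normal -0.257 -0.393 0.883
  outer loop
   vertex 2.8 0.8 4.4
   vertex 0.5 5.0 5.6
   vertex 0.2 2.5 4.4
  endloop
 endfacet
 facet normal 0.083 -0.232 0.969
  outer loop
   vertex 2.8 0.8 4.4
   vertex 5.9 4.0 4.9
   vertex 0.5 5.0 5.6
  endloop
 endfacet
 facet normal -0.523 -0.800 -0.293
  outer loop
   vertex 2.8 0.8 4.4
   vertex 0.2 2.5 4.4
   vertex 3.1 1.3 2.5
  endloop
 endfacet
 facet normal -0.546 0.415 -0.728
  outer loop
   vertex 1.8 3.2 3.6
   vertex 0.2 2.5 4.4
   vertex 0.5 5.0 5.6
  endloop
 endfacet
 facet normal -0.495 0.156 -0.855
  outer loop
   vertex 1.8 3.2 3.6
   vertex 3.1 1.3 2.5
   vertex 0.2 2.5 4.4
  endloop
 endfacet
 facet normal -0.130 0.693 -0.709
  outer loop
   vertex 1.8 3.2 3.6
   vertex 0.5 5.0 5.6
   vertex 5.0 3.7 3.5
  endloop
 endfacet
 facet normal -0.098 0.448 -0.889
  outer loop
   vertex 1.8 3.2 3.6
   vertex 5.0 3.7 3.5
   vertex 3.1 1.3 2.5
  endloop
 endfacet
 facet normal 0.645 -0.679 0.350
  outer loop
   vertex 4.7 2.5 4.2
   vertex 5.9 4.0 4.9
   vertex 2.8 0.8 4.4
  endloop
 endfacet
 facet normal 0.659 -0.747 -0.093
  outer loop
   vertex 4.7 2.5 4.2
   vertex 2.8 0.8 4.4
   vertex 3.1 1.3 2.5
  endloop
 endfacet
 facet normal 0.795 -0.442 -0.416
  outer loop
   vertex 4.7 2.5 4.2
   vertex 5.0 3.7 3.5
   vertex 5.9 4.0 4.9
  endloop
 endfacet
 facet normal 0.787 -0.446 -0.426
  outer loop
   vertex 4.7 2.5 4.2
   vertex 3.1 1.3 2.5
   vertex 5.0 3.7 3.5
  endloop
 endfacet
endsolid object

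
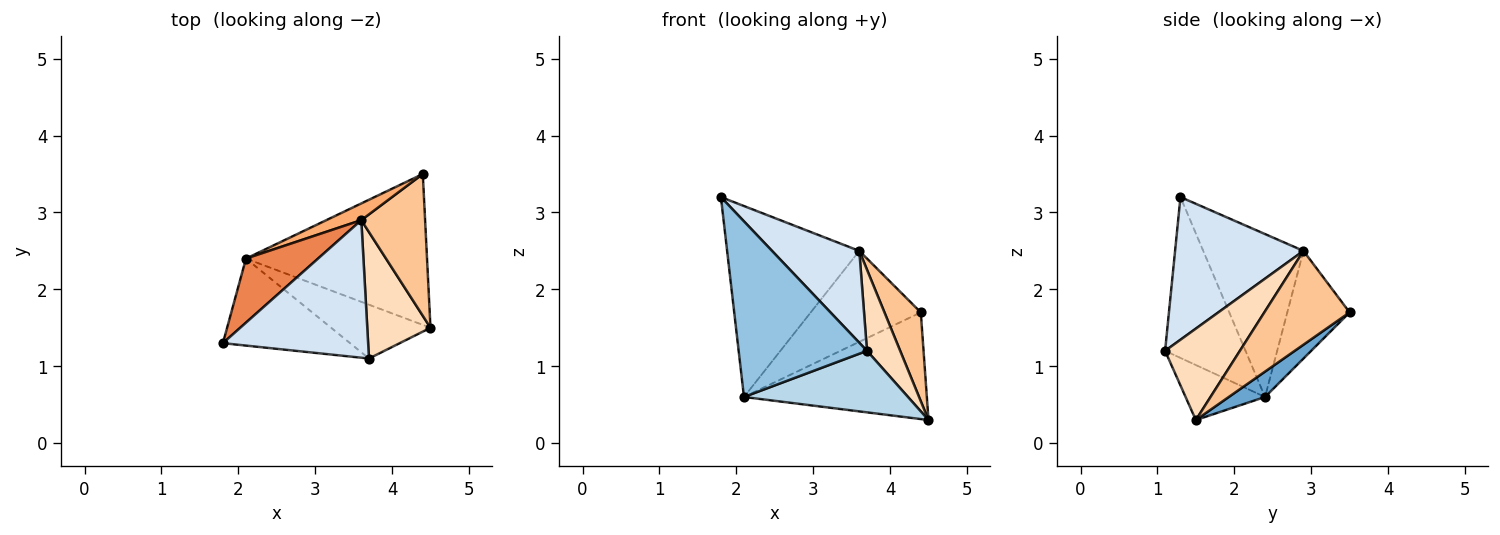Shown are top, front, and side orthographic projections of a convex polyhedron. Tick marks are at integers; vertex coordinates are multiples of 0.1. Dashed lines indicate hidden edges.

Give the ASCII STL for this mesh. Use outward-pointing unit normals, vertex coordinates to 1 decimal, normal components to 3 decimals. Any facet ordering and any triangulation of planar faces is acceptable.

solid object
 facet normal 0.114 0.574 -0.811
  outer loop
   vertex 2.1 2.4 0.6
   vertex 4.4 3.5 1.7
   vertex 4.5 1.5 0.3
  endloop
 endfacet
 facet normal -0.490 -0.781 -0.387
  outer loop
   vertex 2.1 2.4 0.6
   vertex 3.7 1.1 1.2
   vertex 1.8 1.3 3.2
  endloop
 endfacet
 facet normal -0.342 -0.707 -0.619
  outer loop
   vertex 2.1 2.4 0.6
   vertex 4.5 1.5 0.3
   vertex 3.7 1.1 1.2
  endloop
 endfacet
 facet normal 0.633 -0.430 0.644
  outer loop
   vertex 3.6 2.9 2.5
   vertex 1.8 1.3 3.2
   vertex 3.7 1.1 1.2
  endloop
 endfacet
 facet normal -0.584 0.770 0.258
  outer loop
   vertex 3.6 2.9 2.5
   vertex 2.1 2.4 0.6
   vertex 1.8 1.3 3.2
  endloop
 endfacet
 facet normal -0.487 0.859 0.158
  outer loop
   vertex 3.6 2.9 2.5
   vertex 4.4 3.5 1.7
   vertex 2.1 2.4 0.6
  endloop
 endfacet
 facet normal 0.780 -0.332 0.531
  outer loop
   vertex 3.6 2.9 2.5
   vertex 4.5 1.5 0.3
   vertex 4.4 3.5 1.7
  endloop
 endfacet
 facet normal 0.773 -0.343 0.534
  outer loop
   vertex 3.6 2.9 2.5
   vertex 3.7 1.1 1.2
   vertex 4.5 1.5 0.3
  endloop
 endfacet
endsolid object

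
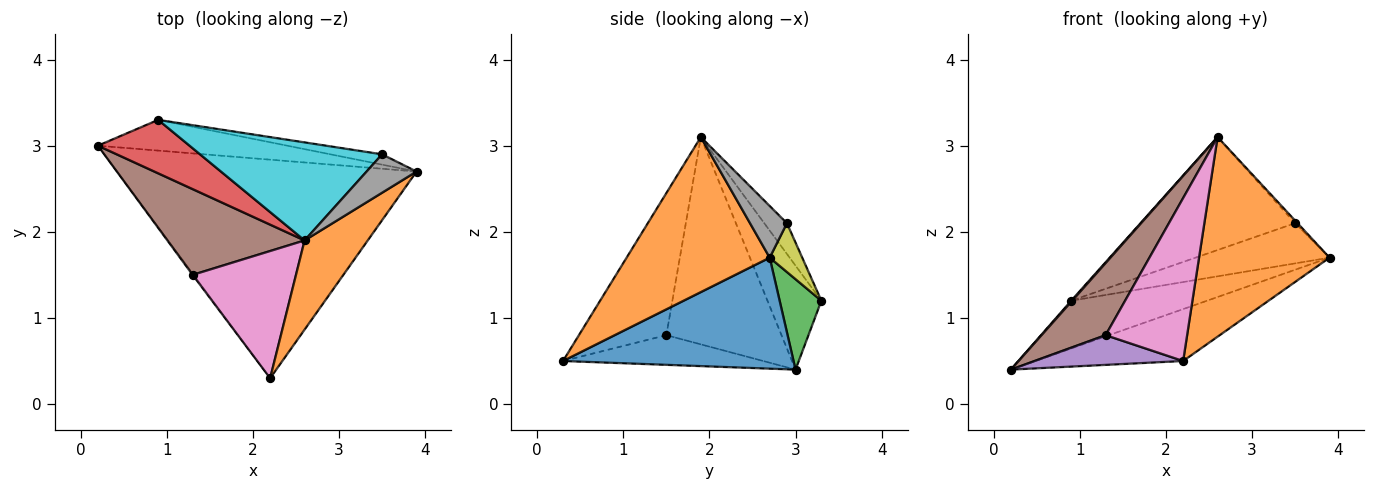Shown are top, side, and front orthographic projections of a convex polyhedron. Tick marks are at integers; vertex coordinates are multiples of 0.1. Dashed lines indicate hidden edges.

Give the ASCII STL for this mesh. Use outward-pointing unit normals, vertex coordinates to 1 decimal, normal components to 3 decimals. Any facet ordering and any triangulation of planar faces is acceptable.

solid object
 facet normal 0.339 0.217 -0.915
  outer loop
   vertex 2.2 0.3 0.5
   vertex 0.2 3.0 0.4
   vertex 3.9 2.7 1.7
  endloop
 endfacet
 facet normal 0.707 -0.645 0.288
  outer loop
   vertex 2.6 1.9 3.1
   vertex 2.2 0.3 0.5
   vertex 3.9 2.7 1.7
  endloop
 endfacet
 facet normal 0.250 0.814 -0.524
  outer loop
   vertex 0.9 3.3 1.2
   vertex 3.9 2.7 1.7
   vertex 0.2 3.0 0.4
  endloop
 endfacet
 facet normal -0.750 -0.013 0.661
  outer loop
   vertex 0.9 3.3 1.2
   vertex 0.2 3.0 0.4
   vertex 2.6 1.9 3.1
  endloop
 endfacet
 facet normal -0.803 -0.596 -0.026
  outer loop
   vertex 1.3 1.5 0.8
   vertex 0.2 3.0 0.4
   vertex 2.2 0.3 0.5
  endloop
 endfacet
 facet normal -0.756 -0.421 0.501
  outer loop
   vertex 1.3 1.5 0.8
   vertex 2.6 1.9 3.1
   vertex 0.2 3.0 0.4
  endloop
 endfacet
 facet normal -0.646 -0.602 0.470
  outer loop
   vertex 1.3 1.5 0.8
   vertex 2.2 0.3 0.5
   vertex 2.6 1.9 3.1
  endloop
 endfacet
 facet normal 0.718 0.048 0.694
  outer loop
   vertex 3.5 2.9 2.1
   vertex 2.6 1.9 3.1
   vertex 3.9 2.7 1.7
  endloop
 endfacet
 facet normal 0.229 0.943 -0.242
  outer loop
   vertex 3.5 2.9 2.1
   vertex 3.9 2.7 1.7
   vertex 0.9 3.3 1.2
  endloop
 endfacet
 facet normal -0.110 0.751 0.652
  outer loop
   vertex 3.5 2.9 2.1
   vertex 0.9 3.3 1.2
   vertex 2.6 1.9 3.1
  endloop
 endfacet
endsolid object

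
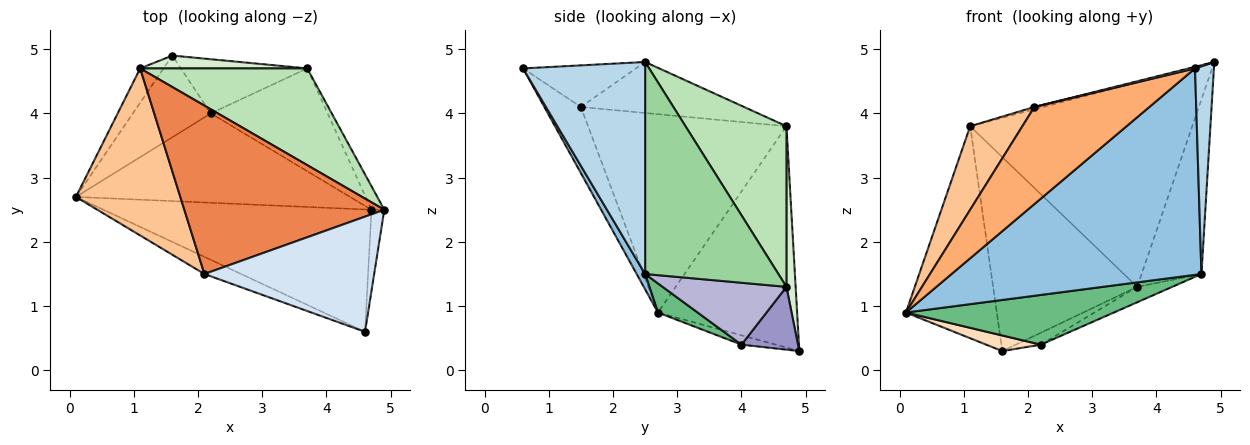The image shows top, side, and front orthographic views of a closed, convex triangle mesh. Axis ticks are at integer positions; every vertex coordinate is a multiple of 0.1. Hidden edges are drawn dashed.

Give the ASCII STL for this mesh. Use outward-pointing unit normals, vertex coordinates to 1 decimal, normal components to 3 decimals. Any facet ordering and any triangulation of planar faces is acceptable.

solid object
 facet normal -0.834 0.545 -0.088
  outer loop
   vertex 1.1 4.7 3.8
   vertex 1.6 4.9 0.3
   vertex 0.1 2.7 0.9
  endloop
 endfacet
 facet normal 0.029 -0.860 -0.510
  outer loop
   vertex 4.7 2.5 1.5
   vertex 4.6 0.6 4.7
   vertex 0.1 2.7 0.9
  endloop
 endfacet
 facet normal 0.986 -0.153 -0.060
  outer loop
   vertex 4.7 2.5 1.5
   vertex 4.9 2.5 4.8
   vertex 4.6 0.6 4.7
  endloop
 endfacet
 facet normal -0.238 -0.014 0.971
  outer loop
   vertex 2.1 1.5 4.1
   vertex 4.6 0.6 4.7
   vertex 4.9 2.5 4.8
  endloop
 endfacet
 facet normal -0.247 0.014 0.969
  outer loop
   vertex 2.1 1.5 4.1
   vertex 4.9 2.5 4.8
   vertex 1.1 4.7 3.8
  endloop
 endfacet
 facet normal -0.299 -0.940 -0.166
  outer loop
   vertex 2.1 1.5 4.1
   vertex 0.1 2.7 0.9
   vertex 4.6 0.6 4.7
  endloop
 endfacet
 facet normal -0.862 -0.227 0.454
  outer loop
   vertex 2.1 1.5 4.1
   vertex 1.1 4.7 3.8
   vertex 0.1 2.7 0.9
  endloop
 endfacet
 facet normal -0.117 -0.186 -0.976
  outer loop
   vertex 2.2 4.0 0.4
   vertex 0.1 2.7 0.9
   vertex 1.6 4.9 0.3
  endloop
 endfacet
 facet normal 0.092 -0.484 -0.870
  outer loop
   vertex 2.2 4.0 0.4
   vertex 4.7 2.5 1.5
   vertex 0.1 2.7 0.9
  endloop
 endfacet
 facet normal 0.911 0.409 -0.055
  outer loop
   vertex 3.7 4.7 1.3
   vertex 4.9 2.5 4.8
   vertex 4.7 2.5 1.5
  endloop
 endfacet
 facet normal 0.380 0.836 0.395
  outer loop
   vertex 3.7 4.7 1.3
   vertex 1.1 4.7 3.8
   vertex 4.9 2.5 4.8
  endloop
 endfacet
 facet normal 0.063 0.996 0.066
  outer loop
   vertex 3.7 4.7 1.3
   vertex 1.6 4.9 0.3
   vertex 1.1 4.7 3.8
  endloop
 endfacet
 facet normal 0.437 0.194 -0.879
  outer loop
   vertex 3.7 4.7 1.3
   vertex 2.2 4.0 0.4
   vertex 1.6 4.9 0.3
  endloop
 endfacet
 facet normal 0.464 0.131 -0.876
  outer loop
   vertex 3.7 4.7 1.3
   vertex 4.7 2.5 1.5
   vertex 2.2 4.0 0.4
  endloop
 endfacet
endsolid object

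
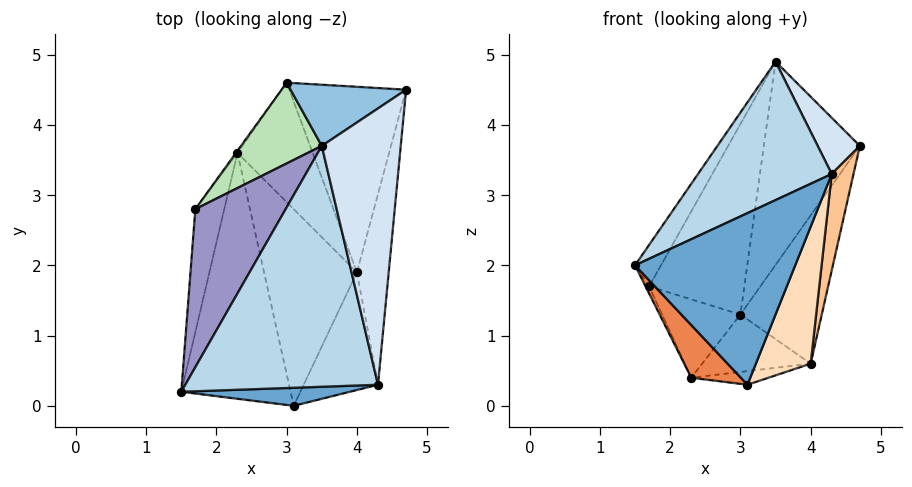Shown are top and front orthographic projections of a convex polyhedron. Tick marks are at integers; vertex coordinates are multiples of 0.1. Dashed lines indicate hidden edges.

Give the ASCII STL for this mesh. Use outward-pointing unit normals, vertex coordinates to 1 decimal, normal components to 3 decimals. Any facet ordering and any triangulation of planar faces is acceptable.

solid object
 facet normal -0.013 -0.994 0.105
  outer loop
   vertex 4.3 0.3 3.3
   vertex 1.5 0.2 2.0
   vertex 3.1 0.0 0.3
  endloop
 endfacet
 facet normal -0.331 0.904 0.272
  outer loop
   vertex 3.5 3.7 4.9
   vertex 4.7 4.5 3.7
   vertex 3.0 4.6 1.3
  endloop
 endfacet
 facet normal -0.359 -0.465 0.809
  outer loop
   vertex 3.5 3.7 4.9
   vertex 1.5 0.2 2.0
   vertex 4.3 0.3 3.3
  endloop
 endfacet
 facet normal 0.744 -0.133 0.655
  outer loop
   vertex 3.5 3.7 4.9
   vertex 4.3 0.3 3.3
   vertex 4.7 4.5 3.7
  endloop
 endfacet
 facet normal -0.729 -0.143 -0.669
  outer loop
   vertex 2.3 3.6 0.4
   vertex 3.1 0.0 0.3
   vertex 1.5 0.2 2.0
  endloop
 endfacet
 facet normal 0.752 0.412 -0.515
  outer loop
   vertex 4.0 1.9 0.6
   vertex 3.0 4.6 1.3
   vertex 4.7 4.5 3.7
  endloop
 endfacet
 facet normal 0.985 -0.079 -0.156
  outer loop
   vertex 4.0 1.9 0.6
   vertex 4.7 4.5 3.7
   vertex 4.3 0.3 3.3
  endloop
 endfacet
 facet normal 0.876 -0.366 -0.314
  outer loop
   vertex 4.0 1.9 0.6
   vertex 4.3 0.3 3.3
   vertex 3.1 0.0 0.3
  endloop
 endfacet
 facet normal 0.475 0.381 -0.793
  outer loop
   vertex 4.0 1.9 0.6
   vertex 2.3 3.6 0.4
   vertex 3.0 4.6 1.3
  endloop
 endfacet
 facet normal 0.183 0.068 -0.981
  outer loop
   vertex 4.0 1.9 0.6
   vertex 3.1 0.0 0.3
   vertex 2.3 3.6 0.4
  endloop
 endfacet
 facet normal -0.756 0.603 0.256
  outer loop
   vertex 1.7 2.8 1.7
   vertex 3.5 3.7 4.9
   vertex 3.0 4.6 1.3
  endloop
 endfacet
 facet normal -0.812 0.583 -0.016
  outer loop
   vertex 1.7 2.8 1.7
   vertex 3.0 4.6 1.3
   vertex 2.3 3.6 0.4
  endloop
 endfacet
 facet normal -0.879 0.121 0.461
  outer loop
   vertex 1.7 2.8 1.7
   vertex 1.5 0.2 2.0
   vertex 3.5 3.7 4.9
  endloop
 endfacet
 facet normal -0.913 0.023 -0.407
  outer loop
   vertex 1.7 2.8 1.7
   vertex 2.3 3.6 0.4
   vertex 1.5 0.2 2.0
  endloop
 endfacet
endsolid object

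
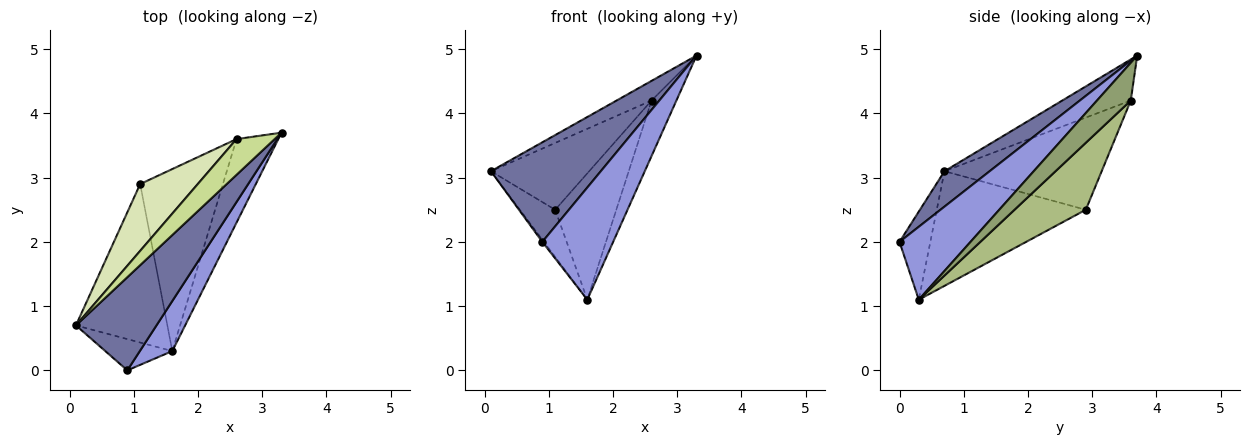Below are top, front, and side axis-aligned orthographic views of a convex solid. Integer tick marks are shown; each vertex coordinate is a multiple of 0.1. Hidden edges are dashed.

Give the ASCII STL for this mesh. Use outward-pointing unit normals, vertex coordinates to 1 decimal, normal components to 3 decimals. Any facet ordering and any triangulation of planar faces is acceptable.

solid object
 facet normal 0.288 -0.699 0.654
  outer loop
   vertex 0.9 0.0 2.0
   vertex 3.3 3.7 4.9
   vertex 0.1 0.7 3.1
  endloop
 endfacet
 facet normal -0.795 0.041 -0.605
  outer loop
   vertex 0.9 0.0 2.0
   vertex 0.1 0.7 3.1
   vertex 1.6 0.3 1.1
  endloop
 endfacet
 facet normal 0.675 -0.674 0.301
  outer loop
   vertex 0.9 0.0 2.0
   vertex 1.6 0.3 1.1
   vertex 3.3 3.7 4.9
  endloop
 endfacet
 facet normal -0.769 0.182 -0.613
  outer loop
   vertex 1.1 2.9 2.5
   vertex 1.6 0.3 1.1
   vertex 0.1 0.7 3.1
  endloop
 endfacet
 facet normal 0.602 0.442 -0.665
  outer loop
   vertex 2.6 3.6 4.2
   vertex 3.3 3.7 4.9
   vertex 1.6 0.3 1.1
  endloop
 endfacet
 facet normal 0.554 0.475 -0.684
  outer loop
   vertex 2.6 3.6 4.2
   vertex 1.6 0.3 1.1
   vertex 1.1 2.9 2.5
  endloop
 endfacet
 facet normal -0.687 0.351 0.637
  outer loop
   vertex 2.6 3.6 4.2
   vertex 0.1 0.7 3.1
   vertex 3.3 3.7 4.9
  endloop
 endfacet
 facet normal -0.749 0.468 0.468
  outer loop
   vertex 2.6 3.6 4.2
   vertex 1.1 2.9 2.5
   vertex 0.1 0.7 3.1
  endloop
 endfacet
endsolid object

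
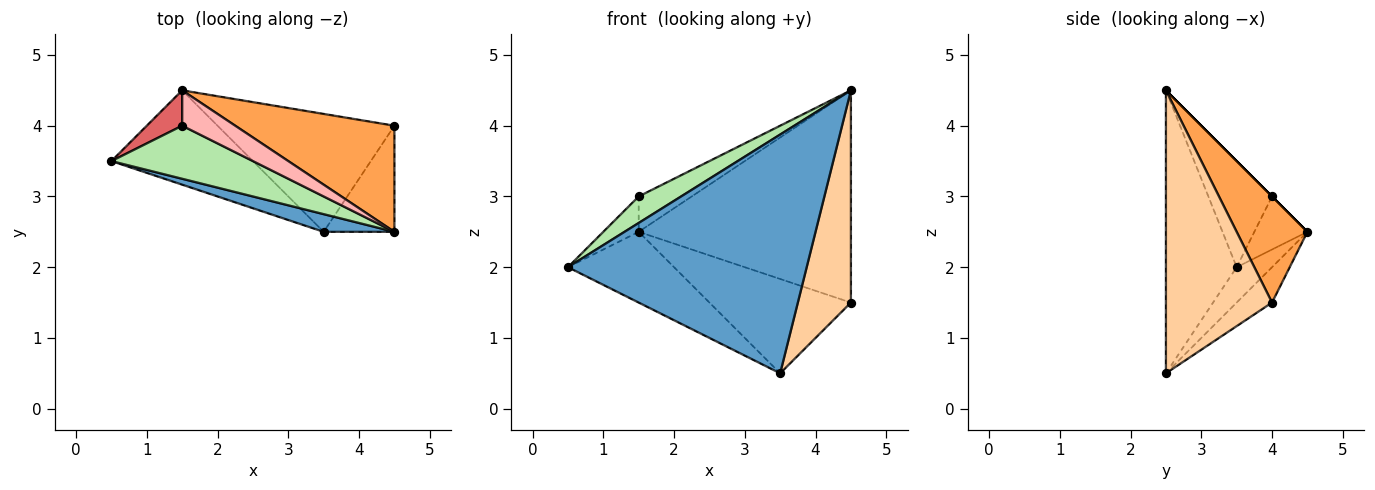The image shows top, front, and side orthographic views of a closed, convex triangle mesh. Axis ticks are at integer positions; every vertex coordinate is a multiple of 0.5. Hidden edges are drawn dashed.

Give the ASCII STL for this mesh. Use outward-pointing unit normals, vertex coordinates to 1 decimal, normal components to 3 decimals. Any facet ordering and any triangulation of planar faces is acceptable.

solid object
 facet normal -0.283 -0.956 0.071
  outer loop
   vertex 3.5 2.5 0.5
   vertex 4.5 2.5 4.5
   vertex 0.5 3.5 2.0
  endloop
 endfacet
 facet normal -0.196 0.588 -0.784
  outer loop
   vertex 3.5 2.5 0.5
   vertex 0.5 3.5 2.0
   vertex 1.5 4.5 2.5
  endloop
 endfacet
 facet normal 0.286 0.857 0.429
  outer loop
   vertex 4.5 4.0 1.5
   vertex 1.5 4.5 2.5
   vertex 4.5 2.5 4.5
  endloop
 endfacet
 facet normal 0.873 -0.436 -0.218
  outer loop
   vertex 4.5 4.0 1.5
   vertex 4.5 2.5 4.5
   vertex 3.5 2.5 0.5
  endloop
 endfacet
 facet normal -0.154 0.617 -0.772
  outer loop
   vertex 4.5 4.0 1.5
   vertex 3.5 2.5 0.5
   vertex 1.5 4.5 2.5
  endloop
 endfacet
 facet normal -0.557 -0.371 0.743
  outer loop
   vertex 1.5 4.0 3.0
   vertex 0.5 3.5 2.0
   vertex 4.5 2.5 4.5
  endloop
 endfacet
 facet normal -0.728 0.485 0.485
  outer loop
   vertex 1.5 4.0 3.0
   vertex 1.5 4.5 2.5
   vertex 0.5 3.5 2.0
  endloop
 endfacet
 facet normal 0.000 0.707 0.707
  outer loop
   vertex 1.5 4.0 3.0
   vertex 4.5 2.5 4.5
   vertex 1.5 4.5 2.5
  endloop
 endfacet
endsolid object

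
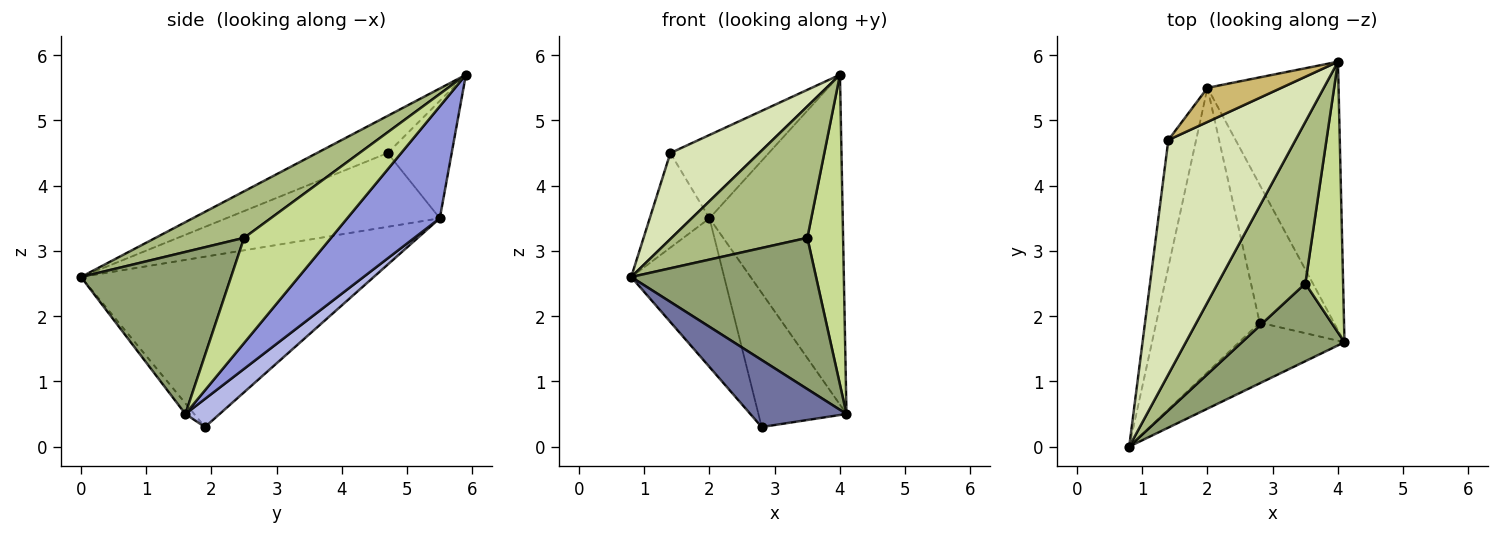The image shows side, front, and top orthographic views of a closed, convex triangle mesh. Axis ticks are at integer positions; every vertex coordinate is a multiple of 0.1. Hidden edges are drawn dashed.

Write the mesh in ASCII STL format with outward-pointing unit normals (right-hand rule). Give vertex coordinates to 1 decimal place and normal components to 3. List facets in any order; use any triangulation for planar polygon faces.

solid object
 facet normal -0.068 -0.740 -0.670
  outer loop
   vertex 2.8 1.9 0.3
   vertex 4.1 1.6 0.5
   vertex 0.8 0.0 2.6
  endloop
 endfacet
 facet normal -0.825 0.262 -0.501
  outer loop
   vertex 2.0 5.5 3.5
   vertex 2.8 1.9 0.3
   vertex 0.8 0.0 2.6
  endloop
 endfacet
 facet normal 0.475 0.683 -0.556
  outer loop
   vertex 2.0 5.5 3.5
   vertex 4.0 5.9 5.7
   vertex 4.1 1.6 0.5
  endloop
 endfacet
 facet normal 0.262 0.673 -0.692
  outer loop
   vertex 2.0 5.5 3.5
   vertex 4.1 1.6 0.5
   vertex 2.8 1.9 0.3
  endloop
 endfacet
 facet normal 0.585 -0.721 0.370
  outer loop
   vertex 3.5 2.5 3.2
   vertex 0.8 0.0 2.6
   vertex 4.1 1.6 0.5
  endloop
 endfacet
 facet normal 0.381 -0.583 0.717
  outer loop
   vertex 3.5 2.5 3.2
   vertex 4.0 5.9 5.7
   vertex 0.8 0.0 2.6
  endloop
 endfacet
 facet normal 0.878 -0.361 0.315
  outer loop
   vertex 3.5 2.5 3.2
   vertex 4.1 1.6 0.5
   vertex 4.0 5.9 5.7
  endloop
 endfacet
 facet normal -0.265 -0.332 0.905
  outer loop
   vertex 1.4 4.7 4.5
   vertex 0.8 0.0 2.6
   vertex 4.0 5.9 5.7
  endloop
 endfacet
 facet normal -0.905 0.253 -0.341
  outer loop
   vertex 1.4 4.7 4.5
   vertex 2.0 5.5 3.5
   vertex 0.8 0.0 2.6
  endloop
 endfacet
 facet normal -0.516 0.793 0.325
  outer loop
   vertex 1.4 4.7 4.5
   vertex 4.0 5.9 5.7
   vertex 2.0 5.5 3.5
  endloop
 endfacet
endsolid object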